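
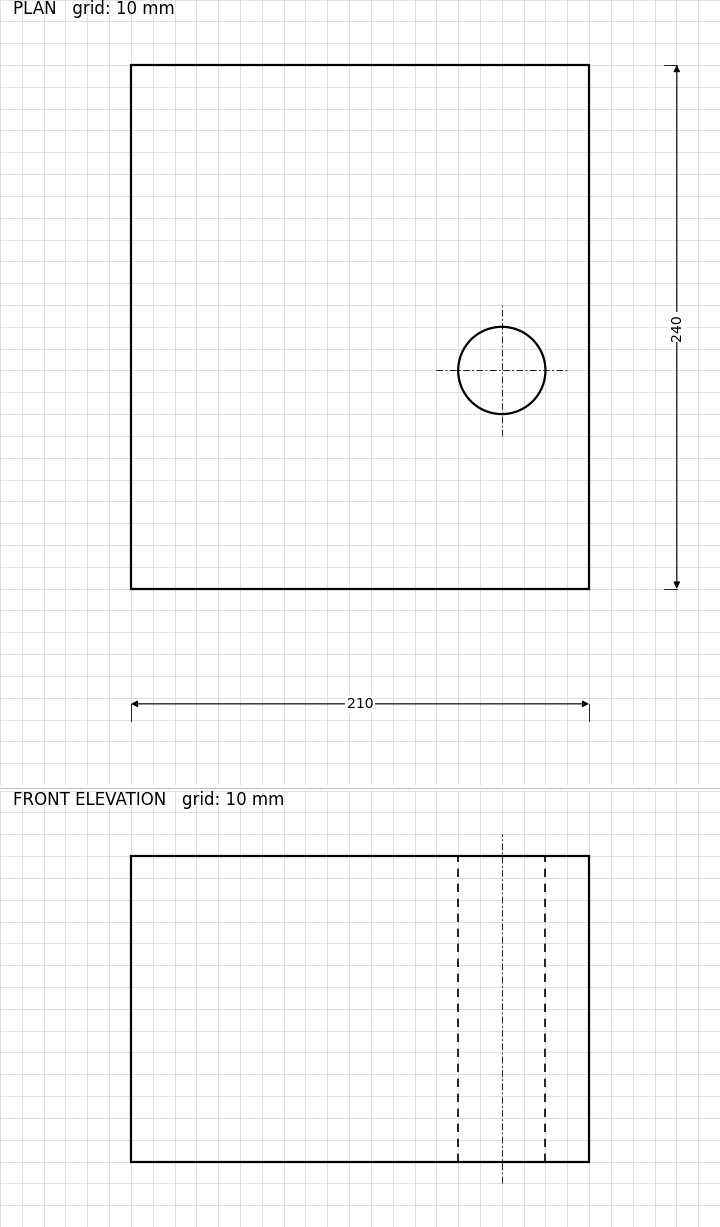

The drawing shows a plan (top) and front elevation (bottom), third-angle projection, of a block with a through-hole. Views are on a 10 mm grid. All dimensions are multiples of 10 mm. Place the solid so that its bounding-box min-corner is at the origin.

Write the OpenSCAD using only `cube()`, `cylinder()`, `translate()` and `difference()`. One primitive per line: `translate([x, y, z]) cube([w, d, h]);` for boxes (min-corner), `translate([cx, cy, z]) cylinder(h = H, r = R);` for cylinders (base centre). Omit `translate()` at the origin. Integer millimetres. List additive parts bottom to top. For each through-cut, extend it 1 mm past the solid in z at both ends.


difference() {
  cube([210, 240, 140]);
  translate([170, 100, -1]) cylinder(h = 142, r = 20);
}


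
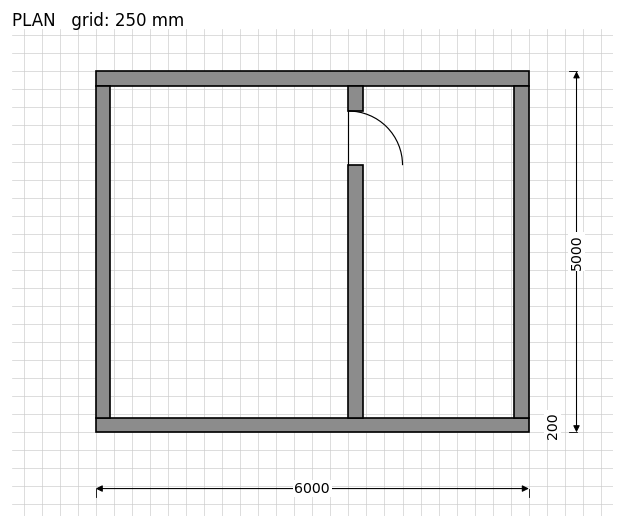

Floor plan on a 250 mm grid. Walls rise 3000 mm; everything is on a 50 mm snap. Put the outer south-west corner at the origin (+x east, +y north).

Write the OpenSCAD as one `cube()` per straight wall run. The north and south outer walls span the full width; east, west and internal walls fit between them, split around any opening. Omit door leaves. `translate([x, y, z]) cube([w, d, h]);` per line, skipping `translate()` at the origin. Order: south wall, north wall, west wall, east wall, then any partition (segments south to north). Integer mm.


cube([6000, 200, 3000]);
translate([0, 4800, 0]) cube([6000, 200, 3000]);
translate([0, 200, 0]) cube([200, 4600, 3000]);
translate([5800, 200, 0]) cube([200, 4600, 3000]);
translate([3500, 200, 0]) cube([200, 3500, 3000]);
translate([3500, 4450, 0]) cube([200, 350, 3000]);


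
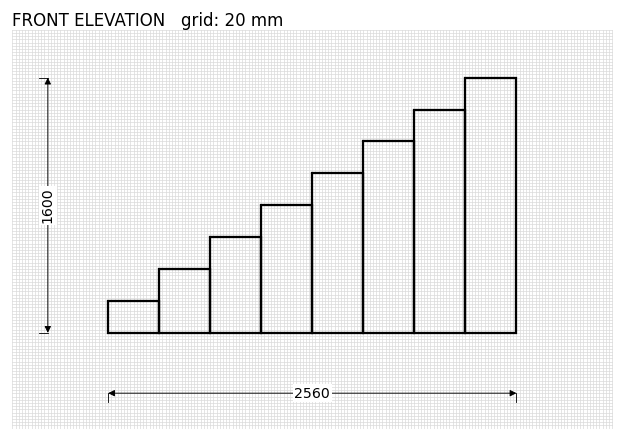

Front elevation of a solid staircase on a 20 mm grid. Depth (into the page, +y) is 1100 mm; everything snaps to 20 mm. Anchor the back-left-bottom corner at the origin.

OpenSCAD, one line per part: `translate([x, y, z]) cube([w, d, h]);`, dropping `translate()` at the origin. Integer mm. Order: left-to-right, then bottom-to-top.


cube([320, 1100, 200]);
translate([320, 0, 0]) cube([320, 1100, 400]);
translate([640, 0, 0]) cube([320, 1100, 600]);
translate([960, 0, 0]) cube([320, 1100, 800]);
translate([1280, 0, 0]) cube([320, 1100, 1000]);
translate([1600, 0, 0]) cube([320, 1100, 1200]);
translate([1920, 0, 0]) cube([320, 1100, 1400]);
translate([2240, 0, 0]) cube([320, 1100, 1600]);


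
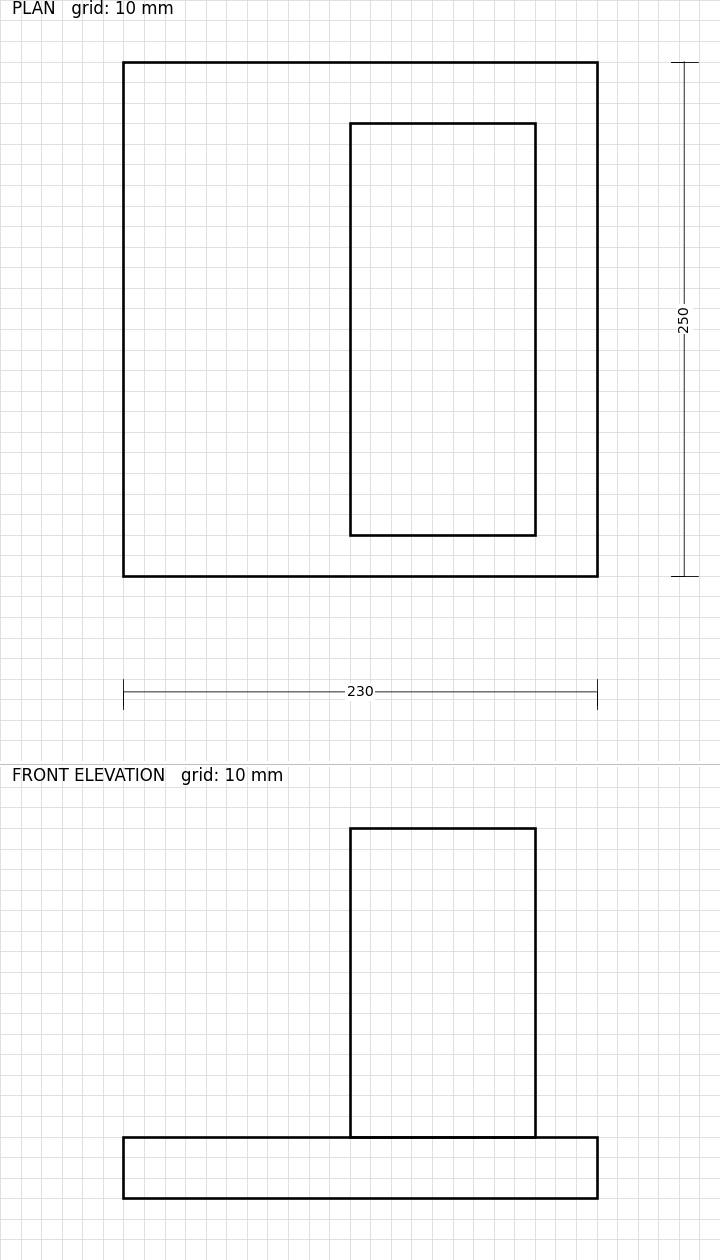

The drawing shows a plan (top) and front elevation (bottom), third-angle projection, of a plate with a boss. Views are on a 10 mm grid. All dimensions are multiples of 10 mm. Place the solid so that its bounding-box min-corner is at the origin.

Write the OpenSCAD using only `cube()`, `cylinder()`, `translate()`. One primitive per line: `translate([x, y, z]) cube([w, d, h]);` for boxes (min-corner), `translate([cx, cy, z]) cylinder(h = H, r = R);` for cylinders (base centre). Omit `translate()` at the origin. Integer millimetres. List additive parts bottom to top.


cube([230, 250, 30]);
translate([110, 20, 30]) cube([90, 200, 150]);


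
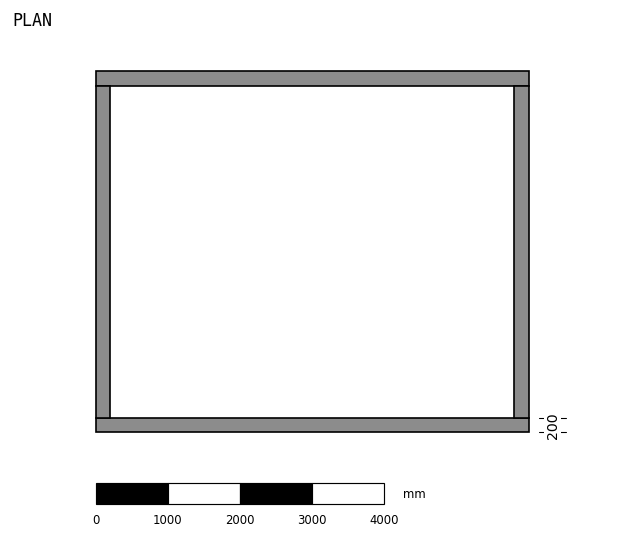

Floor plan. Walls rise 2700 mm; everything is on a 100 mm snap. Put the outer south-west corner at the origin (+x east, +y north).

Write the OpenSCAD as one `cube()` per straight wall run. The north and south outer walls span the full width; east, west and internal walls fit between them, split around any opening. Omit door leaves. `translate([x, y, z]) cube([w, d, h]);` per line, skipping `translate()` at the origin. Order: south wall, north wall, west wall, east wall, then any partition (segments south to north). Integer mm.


cube([6000, 200, 2700]);
translate([0, 4800, 0]) cube([6000, 200, 2700]);
translate([0, 200, 0]) cube([200, 4600, 2700]);
translate([5800, 200, 0]) cube([200, 4600, 2700]);


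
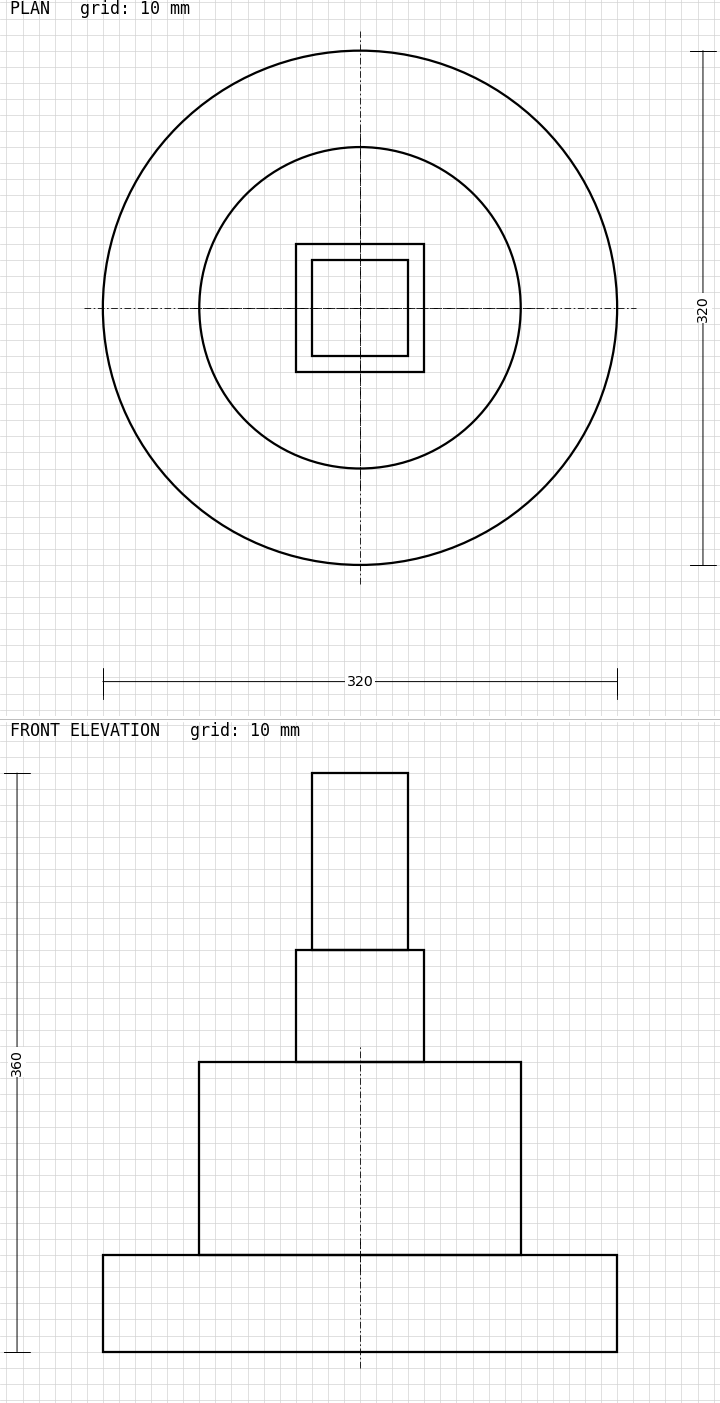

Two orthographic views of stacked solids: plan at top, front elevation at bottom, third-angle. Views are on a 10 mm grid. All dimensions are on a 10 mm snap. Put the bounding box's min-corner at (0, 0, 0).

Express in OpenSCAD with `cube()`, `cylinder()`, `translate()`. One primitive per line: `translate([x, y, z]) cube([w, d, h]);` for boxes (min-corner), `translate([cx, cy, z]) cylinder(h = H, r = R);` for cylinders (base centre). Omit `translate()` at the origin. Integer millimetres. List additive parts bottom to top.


translate([160, 160, 0]) cylinder(h = 60, r = 160);
translate([160, 160, 60]) cylinder(h = 120, r = 100);
translate([120, 120, 180]) cube([80, 80, 70]);
translate([130, 130, 250]) cube([60, 60, 110]);


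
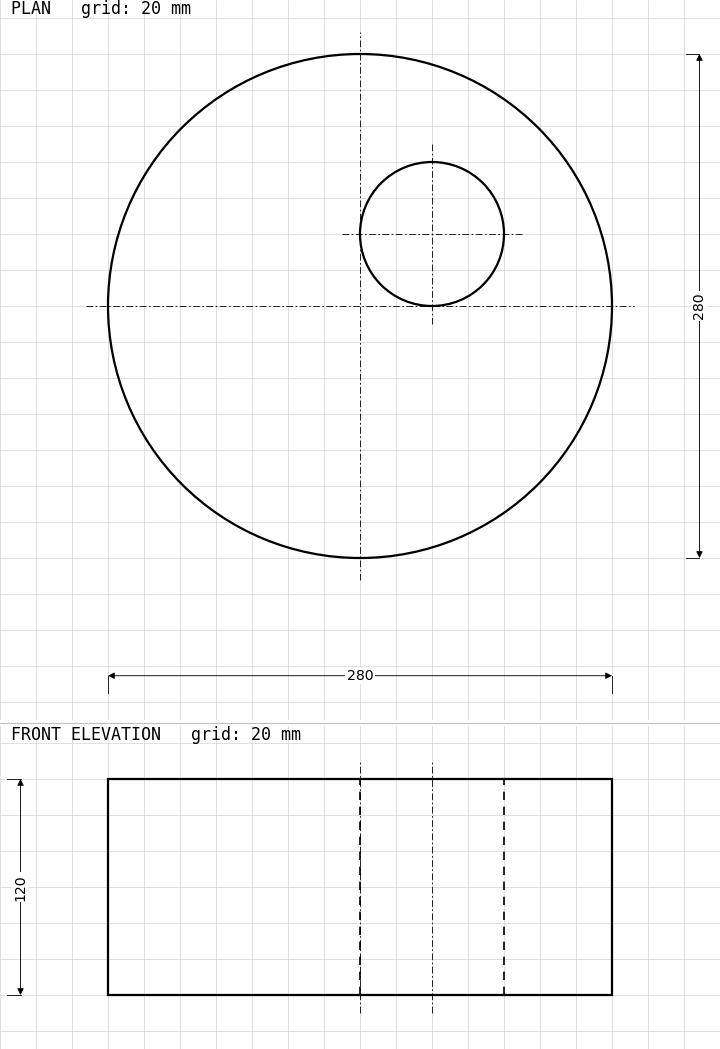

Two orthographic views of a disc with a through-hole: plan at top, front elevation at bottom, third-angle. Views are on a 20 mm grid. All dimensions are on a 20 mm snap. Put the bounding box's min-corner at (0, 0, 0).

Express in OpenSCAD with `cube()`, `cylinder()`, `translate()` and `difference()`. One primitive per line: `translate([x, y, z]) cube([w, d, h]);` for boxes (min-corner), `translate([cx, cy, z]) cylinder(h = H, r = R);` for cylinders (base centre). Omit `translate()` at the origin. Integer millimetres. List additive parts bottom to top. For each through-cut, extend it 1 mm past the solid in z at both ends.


difference() {
  translate([140, 140, 0]) cylinder(h = 120, r = 140);
  translate([180, 180, -1]) cylinder(h = 122, r = 40);
}


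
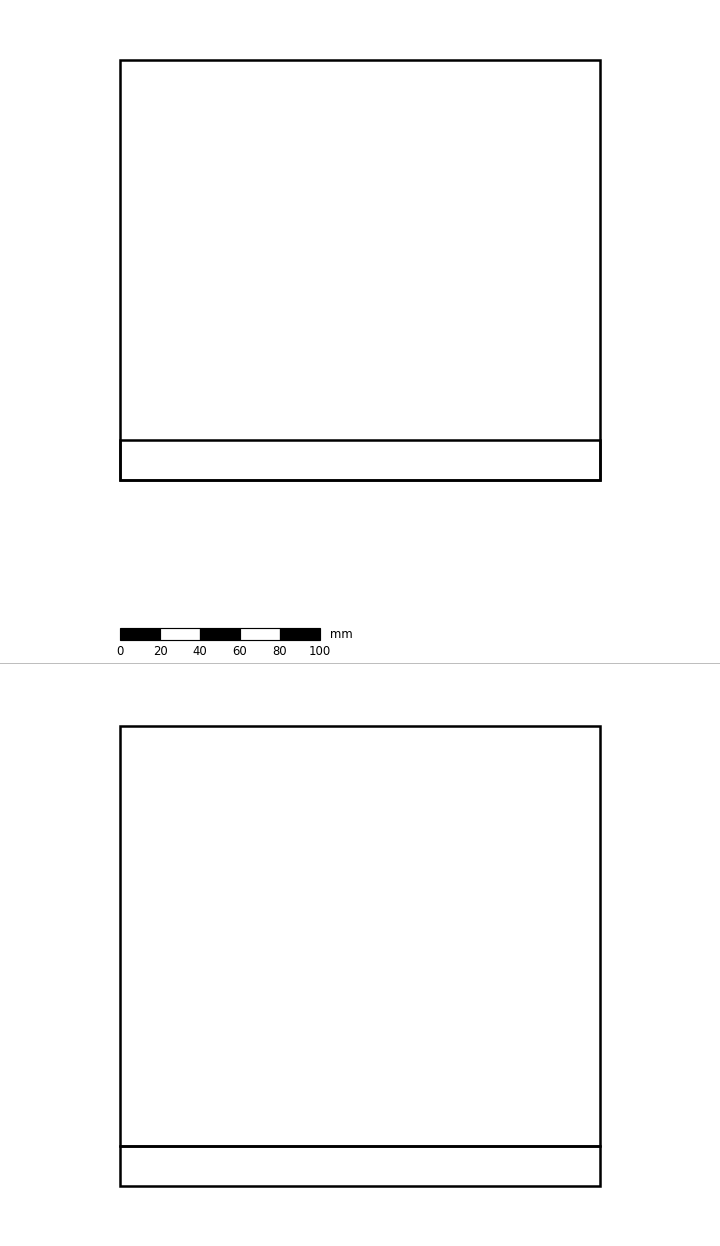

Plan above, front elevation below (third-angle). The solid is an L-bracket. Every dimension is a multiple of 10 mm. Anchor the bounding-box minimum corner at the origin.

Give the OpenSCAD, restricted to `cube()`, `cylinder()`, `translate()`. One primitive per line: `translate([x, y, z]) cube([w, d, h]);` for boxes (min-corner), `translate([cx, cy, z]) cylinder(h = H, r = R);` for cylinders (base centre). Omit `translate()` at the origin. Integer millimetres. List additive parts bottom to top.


cube([240, 210, 20]);
translate([0, 0, 20]) cube([240, 20, 210]);


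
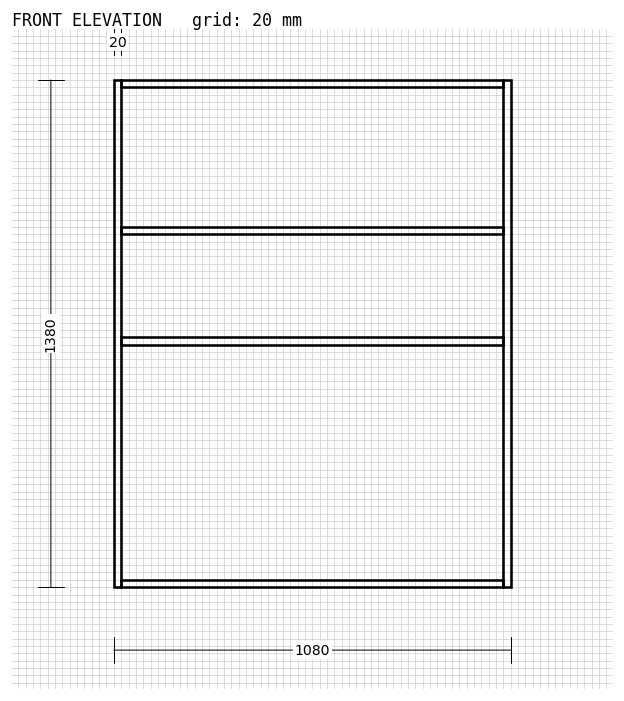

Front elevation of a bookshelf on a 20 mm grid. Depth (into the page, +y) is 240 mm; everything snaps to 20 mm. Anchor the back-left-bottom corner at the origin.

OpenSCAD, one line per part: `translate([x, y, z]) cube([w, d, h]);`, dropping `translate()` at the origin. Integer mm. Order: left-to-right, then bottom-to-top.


cube([20, 240, 1380]);
translate([20, 0, 0]) cube([1040, 240, 20]);
translate([20, 0, 660]) cube([1040, 240, 20]);
translate([20, 0, 960]) cube([1040, 240, 20]);
translate([20, 0, 1360]) cube([1040, 240, 20]);
translate([1060, 0, 0]) cube([20, 240, 1380]);


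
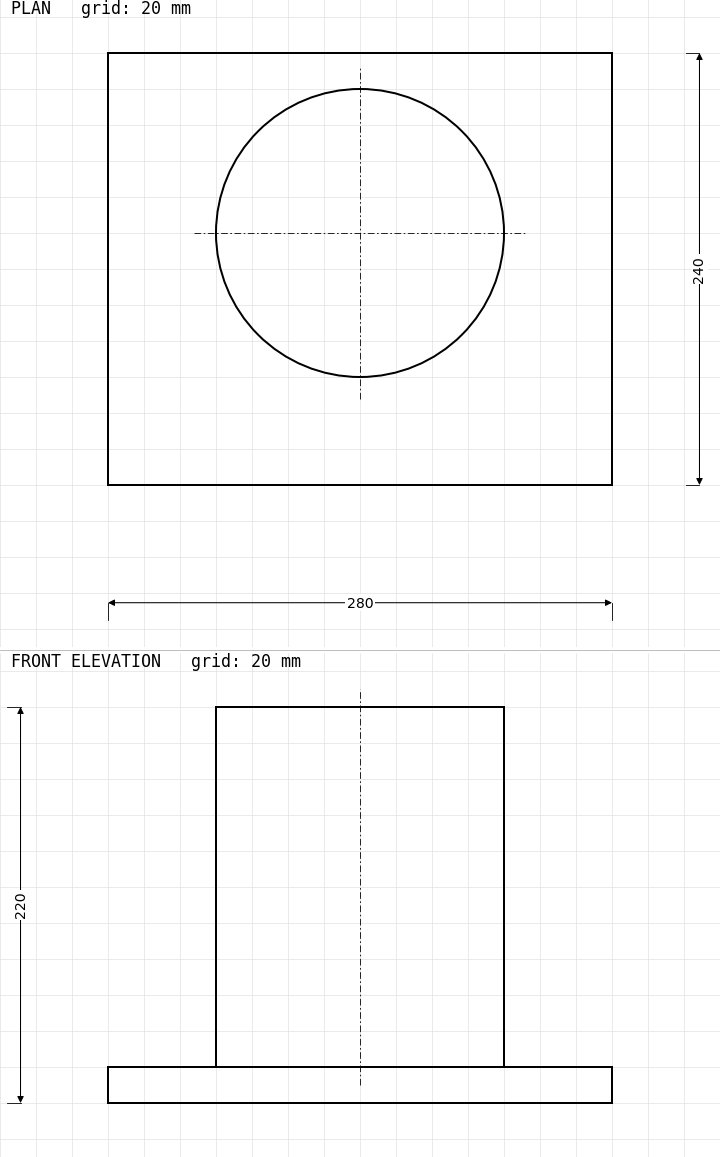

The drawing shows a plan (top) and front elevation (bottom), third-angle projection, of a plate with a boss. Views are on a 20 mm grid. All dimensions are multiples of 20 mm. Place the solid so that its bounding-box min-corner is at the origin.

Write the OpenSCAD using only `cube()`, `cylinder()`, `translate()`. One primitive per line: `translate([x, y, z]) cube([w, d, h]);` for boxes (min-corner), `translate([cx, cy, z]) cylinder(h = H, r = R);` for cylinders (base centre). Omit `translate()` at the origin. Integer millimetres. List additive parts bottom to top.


cube([280, 240, 20]);
translate([140, 140, 20]) cylinder(h = 200, r = 80);


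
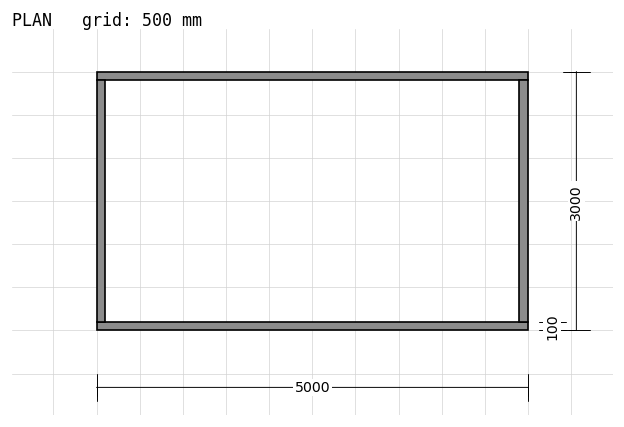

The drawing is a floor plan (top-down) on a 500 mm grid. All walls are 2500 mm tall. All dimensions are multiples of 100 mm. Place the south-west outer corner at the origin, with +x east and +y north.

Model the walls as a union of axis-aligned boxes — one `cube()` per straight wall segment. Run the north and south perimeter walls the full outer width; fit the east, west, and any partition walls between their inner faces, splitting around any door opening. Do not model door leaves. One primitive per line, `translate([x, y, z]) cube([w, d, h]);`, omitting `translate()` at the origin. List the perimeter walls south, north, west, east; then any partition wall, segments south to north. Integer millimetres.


cube([5000, 100, 2500]);
translate([0, 2900, 0]) cube([5000, 100, 2500]);
translate([0, 100, 0]) cube([100, 2800, 2500]);
translate([4900, 100, 0]) cube([100, 2800, 2500]);


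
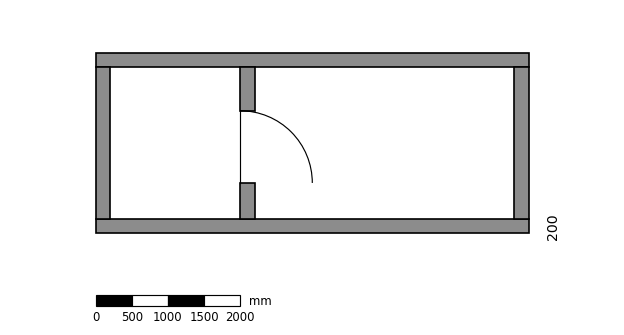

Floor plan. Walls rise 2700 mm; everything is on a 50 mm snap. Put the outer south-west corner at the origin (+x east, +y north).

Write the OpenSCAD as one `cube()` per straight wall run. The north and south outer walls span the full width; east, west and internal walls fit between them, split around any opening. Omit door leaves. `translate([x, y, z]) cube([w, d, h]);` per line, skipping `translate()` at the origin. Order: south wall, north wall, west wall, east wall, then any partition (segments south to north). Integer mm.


cube([6000, 200, 2700]);
translate([0, 2300, 0]) cube([6000, 200, 2700]);
translate([0, 200, 0]) cube([200, 2100, 2700]);
translate([5800, 200, 0]) cube([200, 2100, 2700]);
translate([2000, 200, 0]) cube([200, 500, 2700]);
translate([2000, 1700, 0]) cube([200, 600, 2700]);


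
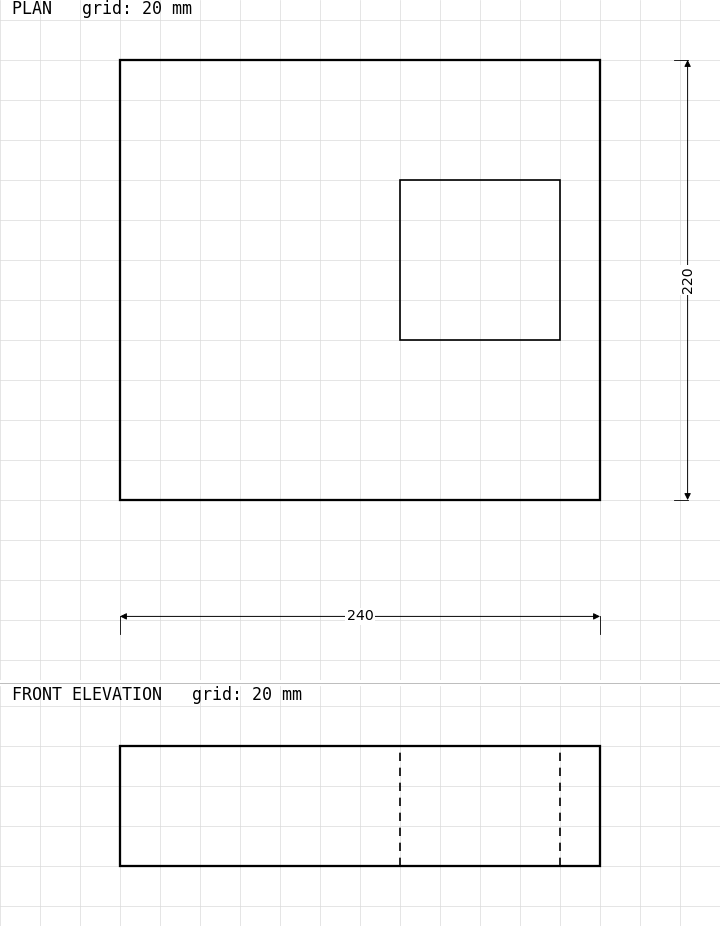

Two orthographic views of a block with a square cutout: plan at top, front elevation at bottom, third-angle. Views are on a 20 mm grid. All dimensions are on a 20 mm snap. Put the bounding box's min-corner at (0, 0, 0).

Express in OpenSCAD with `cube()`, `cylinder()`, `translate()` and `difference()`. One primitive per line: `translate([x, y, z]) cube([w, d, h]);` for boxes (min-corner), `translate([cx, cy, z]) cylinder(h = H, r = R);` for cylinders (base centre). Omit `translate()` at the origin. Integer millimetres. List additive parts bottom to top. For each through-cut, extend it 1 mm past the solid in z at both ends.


difference() {
  cube([240, 220, 60]);
  translate([140, 80, -1]) cube([80, 80, 62]);
}


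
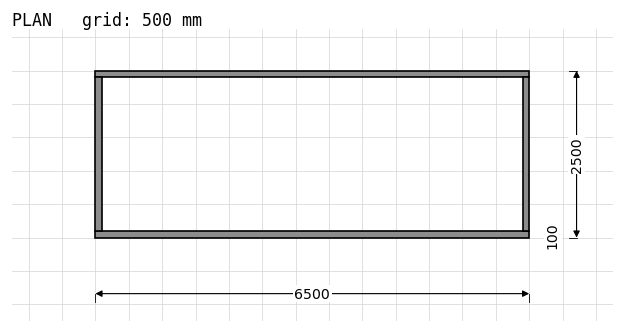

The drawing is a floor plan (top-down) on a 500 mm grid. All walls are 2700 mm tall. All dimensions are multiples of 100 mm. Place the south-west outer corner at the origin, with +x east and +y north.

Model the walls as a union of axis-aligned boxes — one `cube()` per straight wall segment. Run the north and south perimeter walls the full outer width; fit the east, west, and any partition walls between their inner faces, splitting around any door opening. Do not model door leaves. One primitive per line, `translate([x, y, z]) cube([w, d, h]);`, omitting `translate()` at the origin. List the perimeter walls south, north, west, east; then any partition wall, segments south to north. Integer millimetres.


cube([6500, 100, 2700]);
translate([0, 2400, 0]) cube([6500, 100, 2700]);
translate([0, 100, 0]) cube([100, 2300, 2700]);
translate([6400, 100, 0]) cube([100, 2300, 2700]);


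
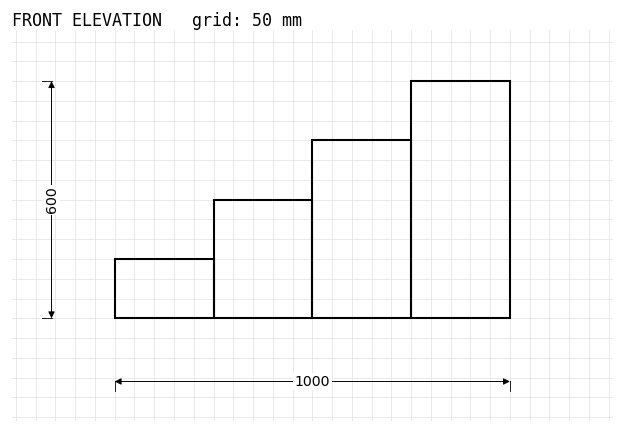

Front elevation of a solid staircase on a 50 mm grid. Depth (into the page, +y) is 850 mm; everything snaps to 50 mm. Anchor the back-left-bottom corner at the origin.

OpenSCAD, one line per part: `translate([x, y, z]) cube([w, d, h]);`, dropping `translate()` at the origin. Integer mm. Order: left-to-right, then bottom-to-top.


cube([250, 850, 150]);
translate([250, 0, 0]) cube([250, 850, 300]);
translate([500, 0, 0]) cube([250, 850, 450]);
translate([750, 0, 0]) cube([250, 850, 600]);


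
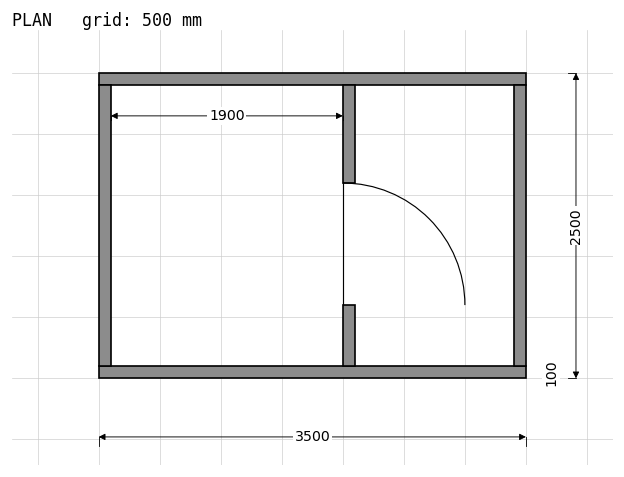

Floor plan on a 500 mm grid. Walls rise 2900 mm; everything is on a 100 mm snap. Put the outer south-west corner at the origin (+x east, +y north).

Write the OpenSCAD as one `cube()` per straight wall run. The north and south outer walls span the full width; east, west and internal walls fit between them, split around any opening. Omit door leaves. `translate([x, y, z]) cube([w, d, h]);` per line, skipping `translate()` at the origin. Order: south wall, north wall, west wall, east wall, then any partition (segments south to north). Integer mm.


cube([3500, 100, 2900]);
translate([0, 2400, 0]) cube([3500, 100, 2900]);
translate([0, 100, 0]) cube([100, 2300, 2900]);
translate([3400, 100, 0]) cube([100, 2300, 2900]);
translate([2000, 100, 0]) cube([100, 500, 2900]);
translate([2000, 1600, 0]) cube([100, 800, 2900]);


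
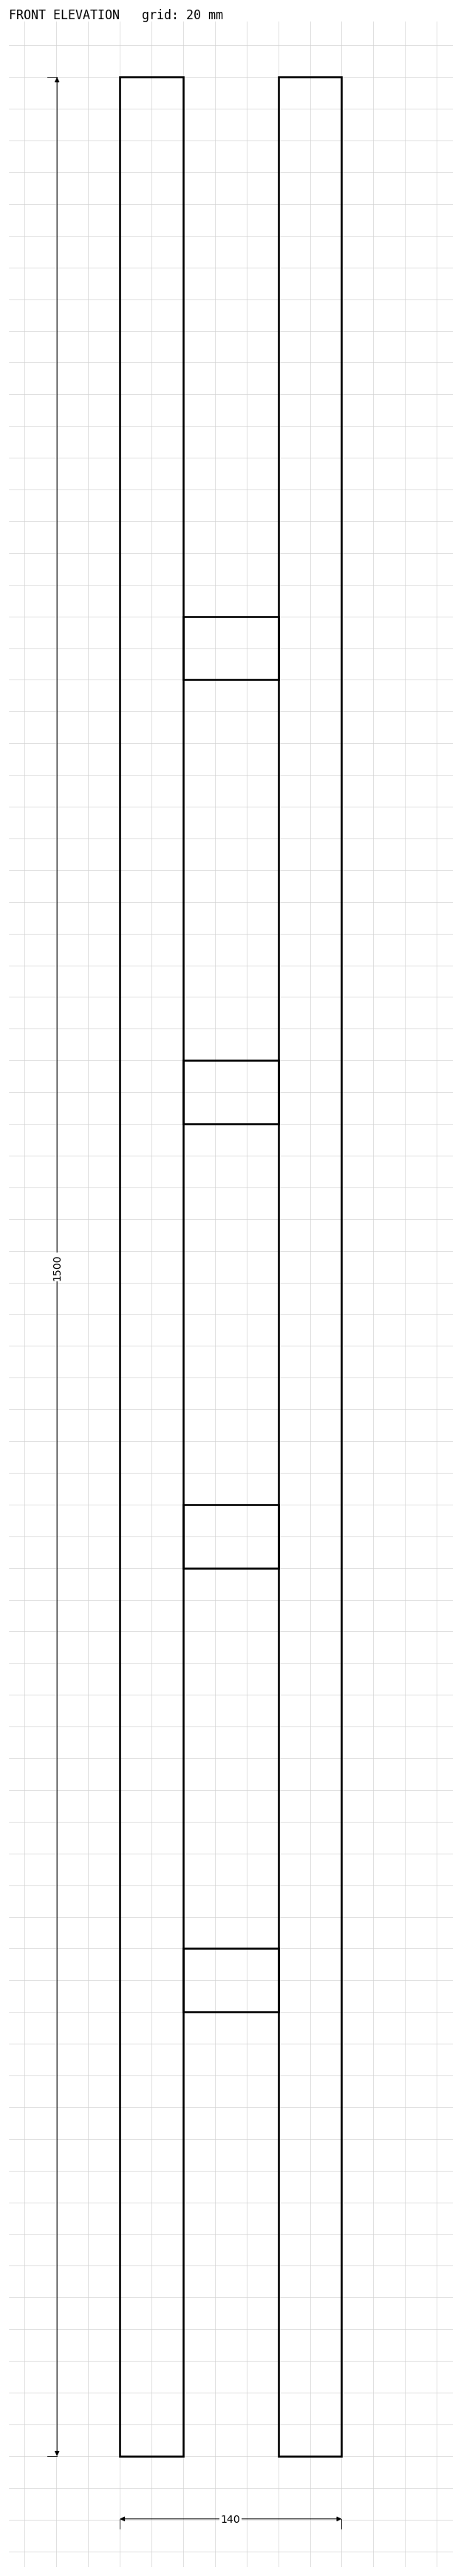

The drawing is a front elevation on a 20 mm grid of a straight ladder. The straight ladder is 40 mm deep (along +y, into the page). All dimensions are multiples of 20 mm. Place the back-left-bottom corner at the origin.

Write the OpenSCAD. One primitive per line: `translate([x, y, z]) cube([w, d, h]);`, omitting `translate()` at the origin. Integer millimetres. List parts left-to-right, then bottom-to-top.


cube([40, 40, 1500]);
translate([40, 0, 280]) cube([60, 40, 40]);
translate([40, 0, 560]) cube([60, 40, 40]);
translate([40, 0, 840]) cube([60, 40, 40]);
translate([40, 0, 1120]) cube([60, 40, 40]);
translate([100, 0, 0]) cube([40, 40, 1500]);


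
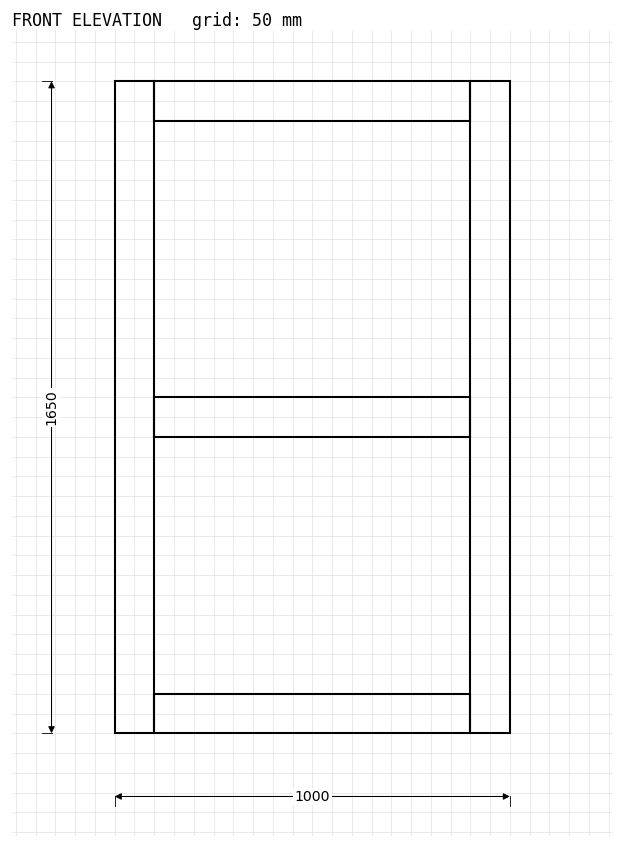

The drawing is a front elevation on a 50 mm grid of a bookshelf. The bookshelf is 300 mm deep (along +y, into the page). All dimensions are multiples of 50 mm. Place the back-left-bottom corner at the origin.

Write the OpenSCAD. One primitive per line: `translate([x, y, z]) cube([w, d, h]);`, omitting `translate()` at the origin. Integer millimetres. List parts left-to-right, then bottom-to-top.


cube([100, 300, 1650]);
translate([100, 0, 0]) cube([800, 300, 100]);
translate([100, 0, 750]) cube([800, 300, 100]);
translate([100, 0, 1550]) cube([800, 300, 100]);
translate([900, 0, 0]) cube([100, 300, 1650]);


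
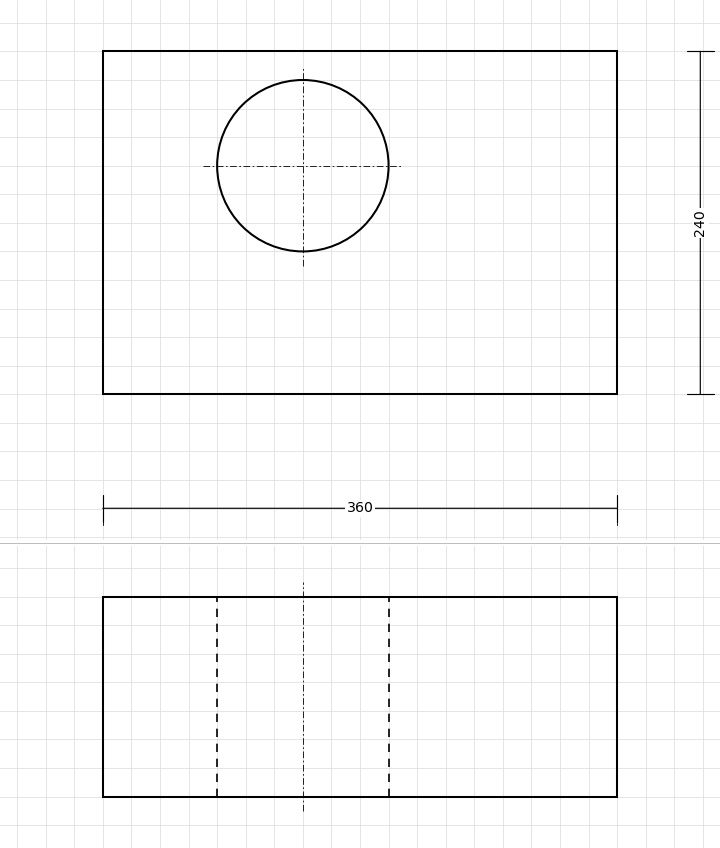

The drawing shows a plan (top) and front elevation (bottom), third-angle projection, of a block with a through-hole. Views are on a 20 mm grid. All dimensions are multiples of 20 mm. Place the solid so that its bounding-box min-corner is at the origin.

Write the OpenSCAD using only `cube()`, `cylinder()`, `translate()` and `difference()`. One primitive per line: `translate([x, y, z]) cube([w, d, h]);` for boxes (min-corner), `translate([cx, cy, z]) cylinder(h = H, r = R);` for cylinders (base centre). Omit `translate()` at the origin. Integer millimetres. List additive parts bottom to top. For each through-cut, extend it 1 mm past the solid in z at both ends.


difference() {
  cube([360, 240, 140]);
  translate([140, 160, -1]) cylinder(h = 142, r = 60);
}


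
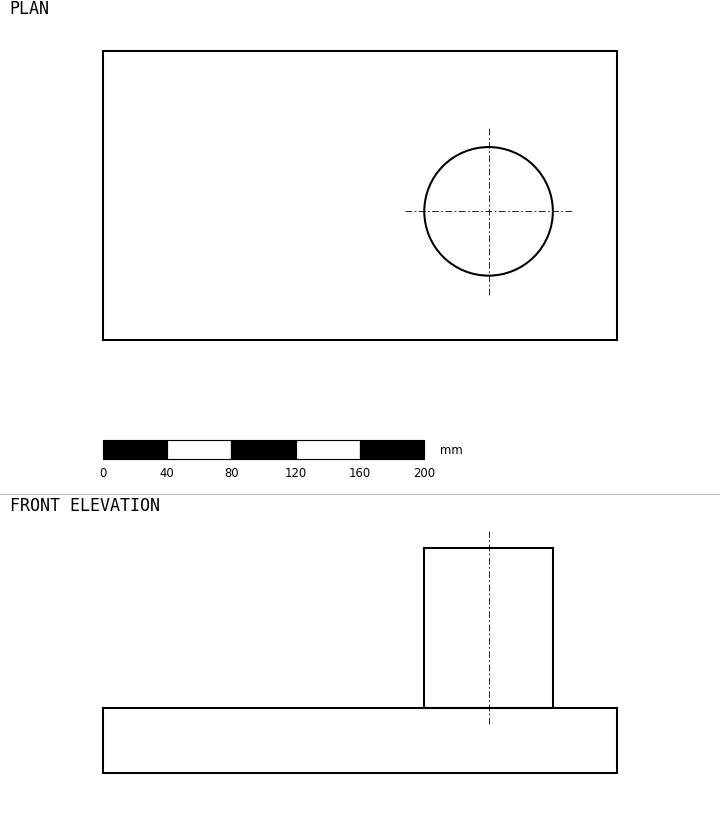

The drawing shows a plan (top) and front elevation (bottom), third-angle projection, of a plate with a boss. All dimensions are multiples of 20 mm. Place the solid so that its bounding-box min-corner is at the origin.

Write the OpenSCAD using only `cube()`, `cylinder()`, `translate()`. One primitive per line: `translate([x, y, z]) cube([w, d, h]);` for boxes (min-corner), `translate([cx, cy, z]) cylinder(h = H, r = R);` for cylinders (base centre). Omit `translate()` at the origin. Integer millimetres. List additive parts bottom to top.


cube([320, 180, 40]);
translate([240, 80, 40]) cylinder(h = 100, r = 40);


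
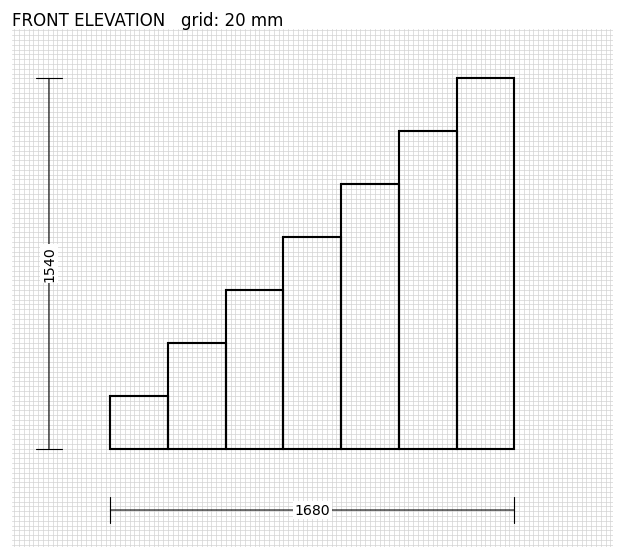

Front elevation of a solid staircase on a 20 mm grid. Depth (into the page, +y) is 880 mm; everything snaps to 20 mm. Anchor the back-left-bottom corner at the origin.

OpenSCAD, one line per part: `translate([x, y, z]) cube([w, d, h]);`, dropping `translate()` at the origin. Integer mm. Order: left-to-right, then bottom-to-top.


cube([240, 880, 220]);
translate([240, 0, 0]) cube([240, 880, 440]);
translate([480, 0, 0]) cube([240, 880, 660]);
translate([720, 0, 0]) cube([240, 880, 880]);
translate([960, 0, 0]) cube([240, 880, 1100]);
translate([1200, 0, 0]) cube([240, 880, 1320]);
translate([1440, 0, 0]) cube([240, 880, 1540]);


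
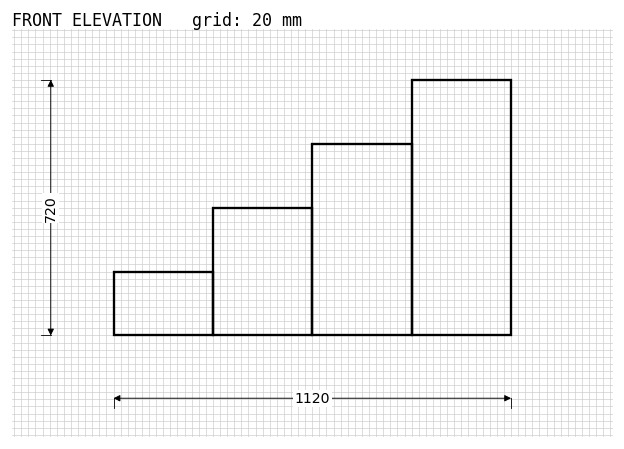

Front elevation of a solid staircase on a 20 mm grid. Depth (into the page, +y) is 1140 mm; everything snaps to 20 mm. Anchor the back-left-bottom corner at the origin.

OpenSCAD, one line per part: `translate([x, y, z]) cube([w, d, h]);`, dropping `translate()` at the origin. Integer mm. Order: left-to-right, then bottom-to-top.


cube([280, 1140, 180]);
translate([280, 0, 0]) cube([280, 1140, 360]);
translate([560, 0, 0]) cube([280, 1140, 540]);
translate([840, 0, 0]) cube([280, 1140, 720]);


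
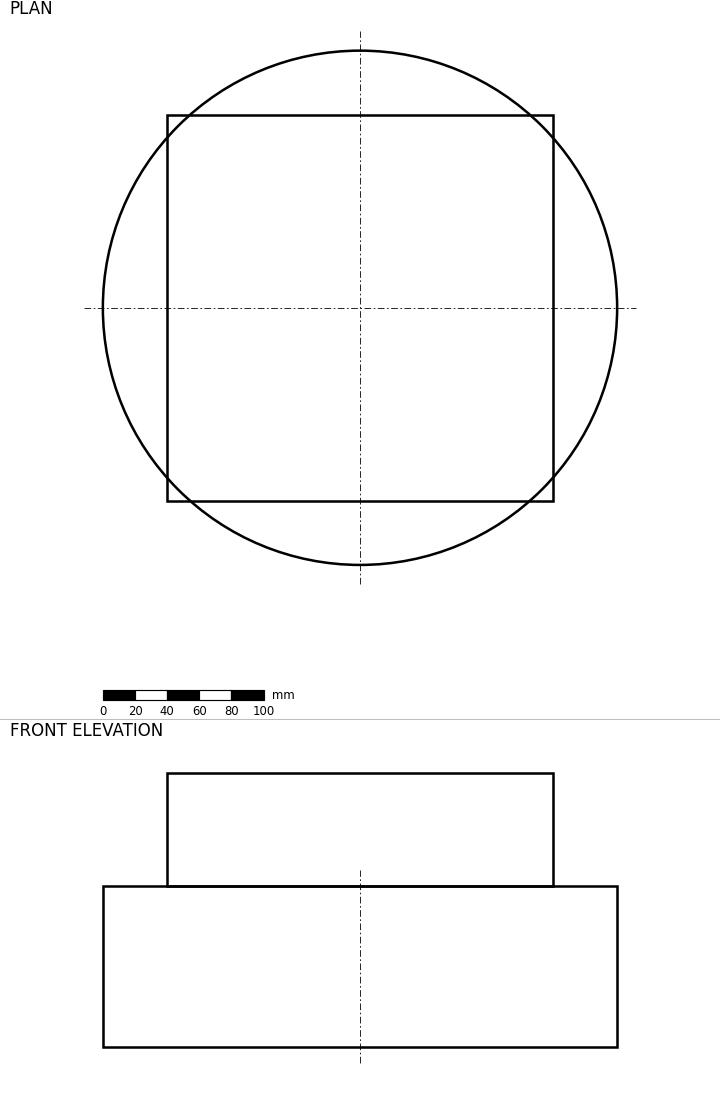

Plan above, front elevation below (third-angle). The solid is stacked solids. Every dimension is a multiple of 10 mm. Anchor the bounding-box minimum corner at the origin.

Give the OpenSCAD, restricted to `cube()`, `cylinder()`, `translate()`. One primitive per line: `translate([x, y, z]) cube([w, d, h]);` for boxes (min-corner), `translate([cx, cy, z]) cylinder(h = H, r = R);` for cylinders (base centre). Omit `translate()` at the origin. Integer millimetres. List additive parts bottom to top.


translate([160, 160, 0]) cylinder(h = 100, r = 160);
translate([40, 40, 100]) cube([240, 240, 70]);


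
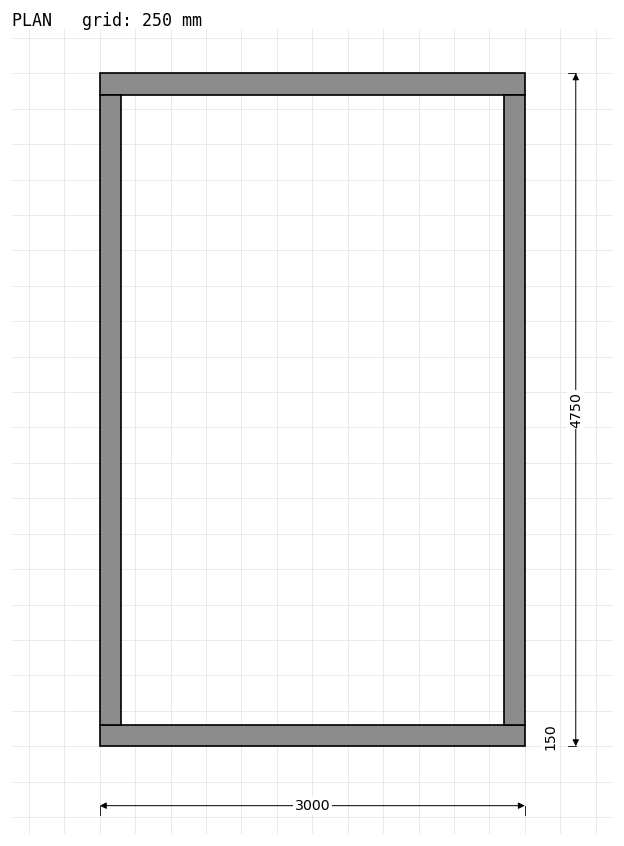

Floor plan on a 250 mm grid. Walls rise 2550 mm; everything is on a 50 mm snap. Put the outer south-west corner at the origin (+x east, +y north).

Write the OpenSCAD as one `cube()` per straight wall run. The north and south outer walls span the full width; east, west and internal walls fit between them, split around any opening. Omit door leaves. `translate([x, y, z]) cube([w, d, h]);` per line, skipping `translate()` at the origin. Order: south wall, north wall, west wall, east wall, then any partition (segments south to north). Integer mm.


cube([3000, 150, 2550]);
translate([0, 4600, 0]) cube([3000, 150, 2550]);
translate([0, 150, 0]) cube([150, 4450, 2550]);
translate([2850, 150, 0]) cube([150, 4450, 2550]);


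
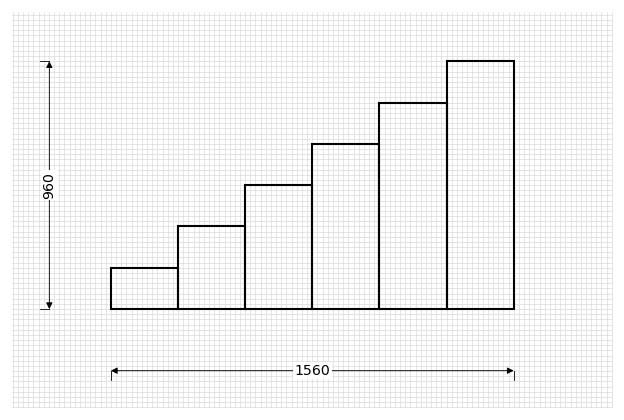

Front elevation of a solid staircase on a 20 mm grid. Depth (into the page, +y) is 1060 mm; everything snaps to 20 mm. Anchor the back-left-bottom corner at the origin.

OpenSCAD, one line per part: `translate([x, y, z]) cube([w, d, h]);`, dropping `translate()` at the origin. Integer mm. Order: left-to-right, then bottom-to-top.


cube([260, 1060, 160]);
translate([260, 0, 0]) cube([260, 1060, 320]);
translate([520, 0, 0]) cube([260, 1060, 480]);
translate([780, 0, 0]) cube([260, 1060, 640]);
translate([1040, 0, 0]) cube([260, 1060, 800]);
translate([1300, 0, 0]) cube([260, 1060, 960]);


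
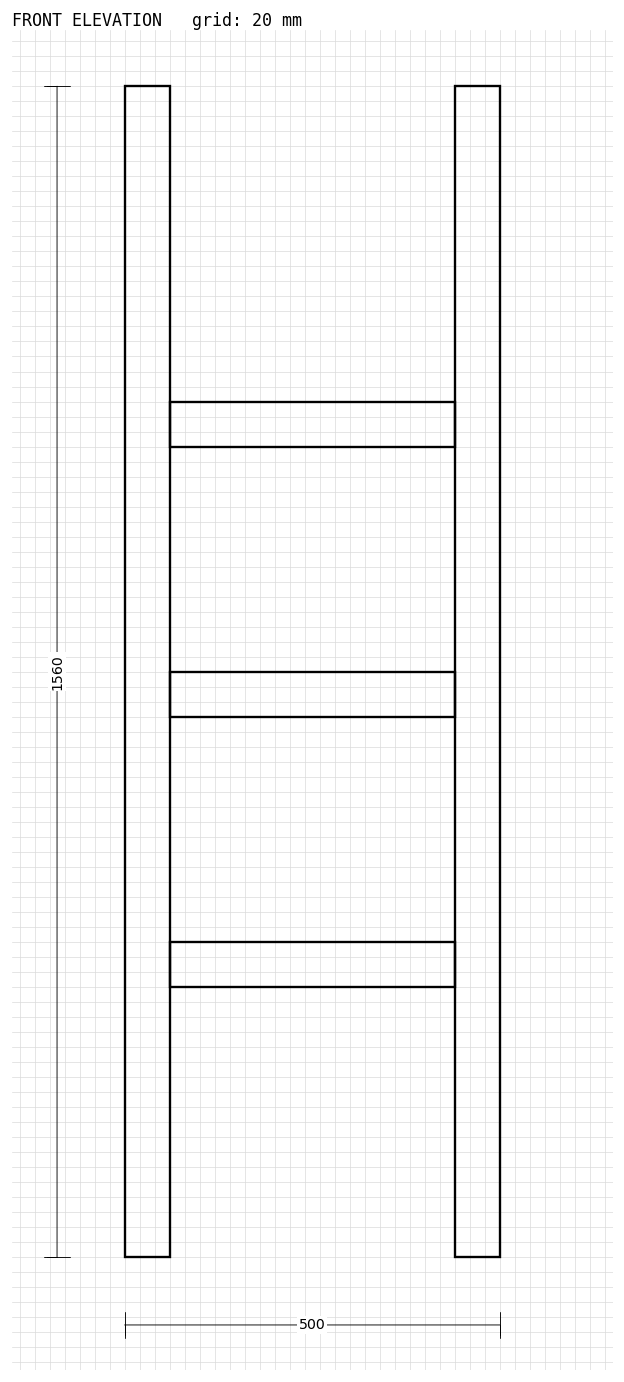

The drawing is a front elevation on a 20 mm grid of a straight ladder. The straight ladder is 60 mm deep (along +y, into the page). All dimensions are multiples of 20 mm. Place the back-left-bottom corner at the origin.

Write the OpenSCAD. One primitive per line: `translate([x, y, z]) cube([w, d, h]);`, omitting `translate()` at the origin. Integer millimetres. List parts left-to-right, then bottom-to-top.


cube([60, 60, 1560]);
translate([60, 0, 360]) cube([380, 60, 60]);
translate([60, 0, 720]) cube([380, 60, 60]);
translate([60, 0, 1080]) cube([380, 60, 60]);
translate([440, 0, 0]) cube([60, 60, 1560]);


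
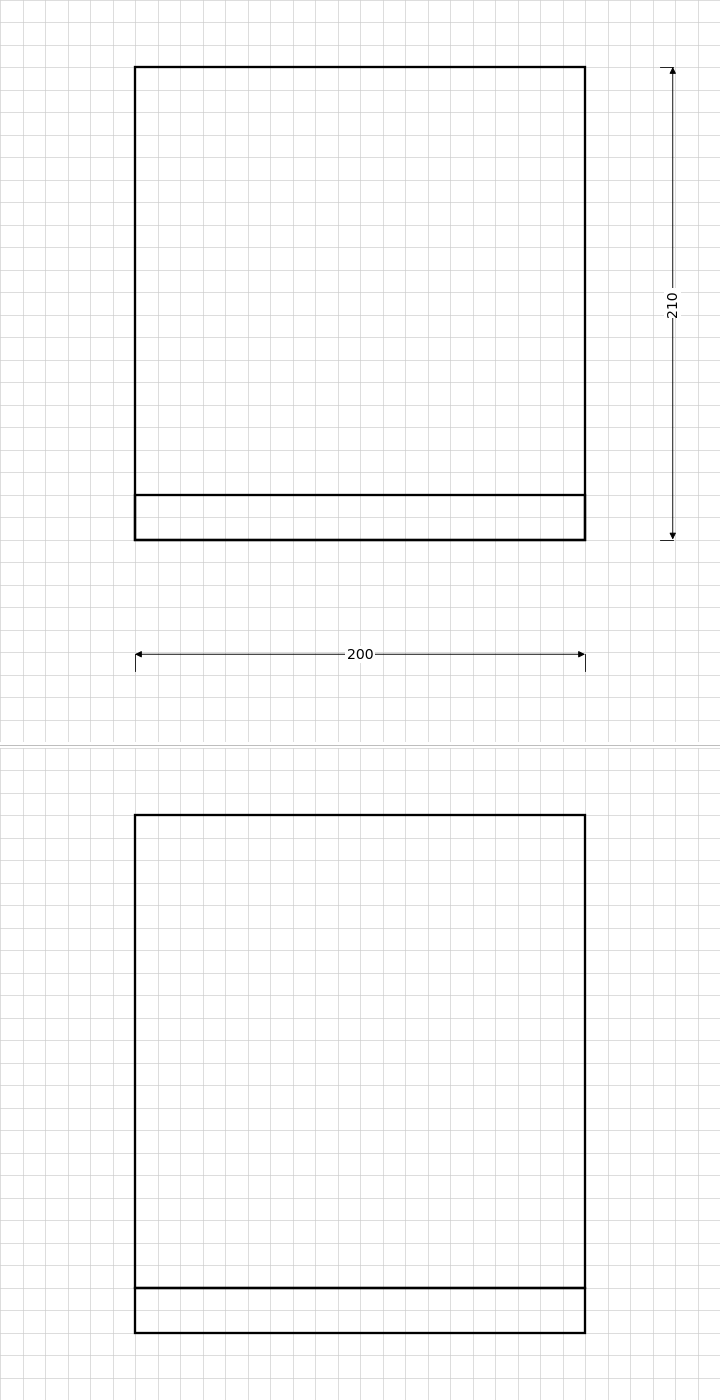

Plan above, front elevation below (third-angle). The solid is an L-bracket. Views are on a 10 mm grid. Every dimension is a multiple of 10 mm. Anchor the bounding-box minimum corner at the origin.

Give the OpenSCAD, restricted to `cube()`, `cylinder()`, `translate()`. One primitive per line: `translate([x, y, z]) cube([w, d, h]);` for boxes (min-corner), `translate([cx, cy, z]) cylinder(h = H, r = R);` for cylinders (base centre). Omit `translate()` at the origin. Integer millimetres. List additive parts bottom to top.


cube([200, 210, 20]);
translate([0, 0, 20]) cube([200, 20, 210]);


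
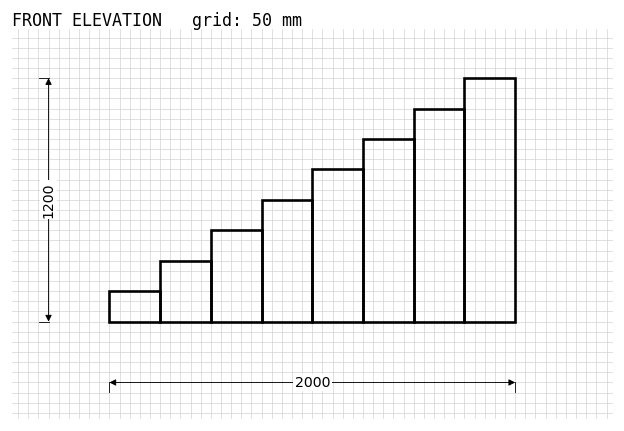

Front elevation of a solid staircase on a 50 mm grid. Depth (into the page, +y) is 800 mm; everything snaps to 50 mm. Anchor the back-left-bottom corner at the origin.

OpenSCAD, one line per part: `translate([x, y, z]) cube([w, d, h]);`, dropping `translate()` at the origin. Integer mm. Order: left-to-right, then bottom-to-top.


cube([250, 800, 150]);
translate([250, 0, 0]) cube([250, 800, 300]);
translate([500, 0, 0]) cube([250, 800, 450]);
translate([750, 0, 0]) cube([250, 800, 600]);
translate([1000, 0, 0]) cube([250, 800, 750]);
translate([1250, 0, 0]) cube([250, 800, 900]);
translate([1500, 0, 0]) cube([250, 800, 1050]);
translate([1750, 0, 0]) cube([250, 800, 1200]);


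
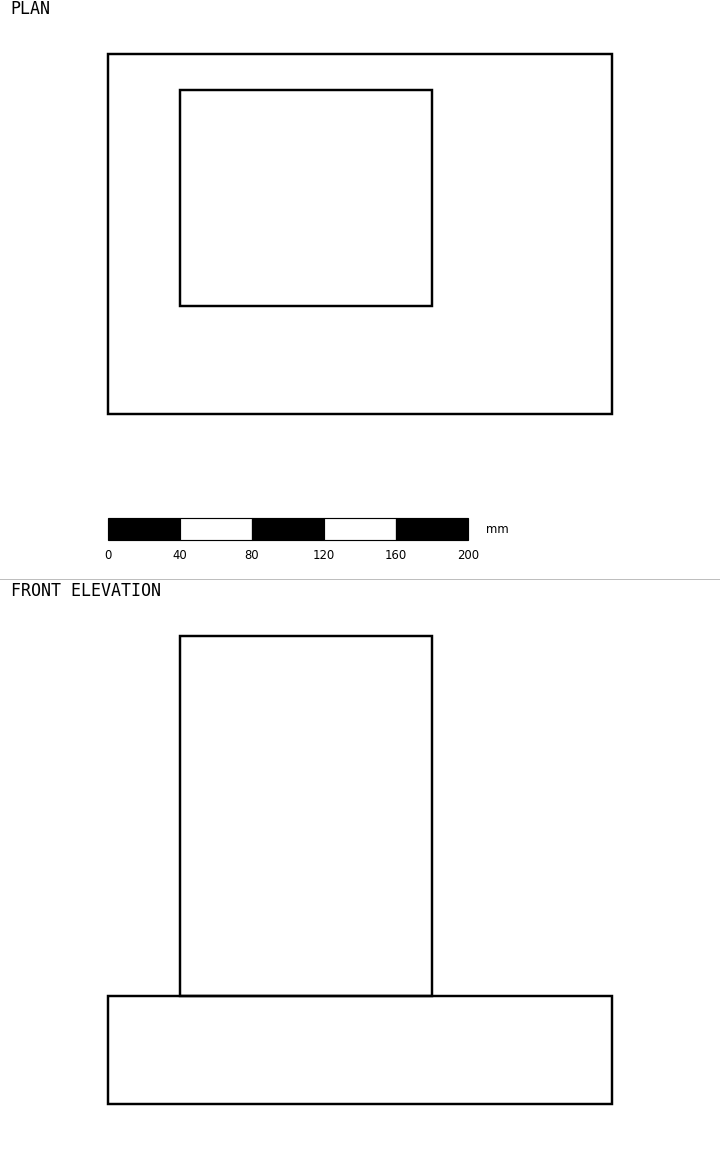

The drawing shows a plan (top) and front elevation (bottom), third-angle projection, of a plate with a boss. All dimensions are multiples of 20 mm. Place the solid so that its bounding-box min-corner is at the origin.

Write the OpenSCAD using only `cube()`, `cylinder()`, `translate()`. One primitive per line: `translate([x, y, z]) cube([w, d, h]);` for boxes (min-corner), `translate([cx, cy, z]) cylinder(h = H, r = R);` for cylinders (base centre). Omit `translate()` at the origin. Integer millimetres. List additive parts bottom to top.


cube([280, 200, 60]);
translate([40, 60, 60]) cube([140, 120, 200]);


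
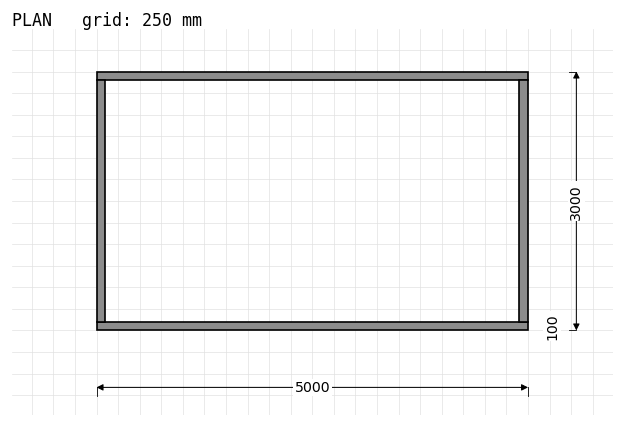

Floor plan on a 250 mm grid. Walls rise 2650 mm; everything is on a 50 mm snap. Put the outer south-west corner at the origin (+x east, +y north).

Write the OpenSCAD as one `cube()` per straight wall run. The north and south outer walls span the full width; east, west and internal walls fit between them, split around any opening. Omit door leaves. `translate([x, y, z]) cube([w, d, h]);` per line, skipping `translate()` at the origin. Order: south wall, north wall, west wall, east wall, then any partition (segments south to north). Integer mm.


cube([5000, 100, 2650]);
translate([0, 2900, 0]) cube([5000, 100, 2650]);
translate([0, 100, 0]) cube([100, 2800, 2650]);
translate([4900, 100, 0]) cube([100, 2800, 2650]);


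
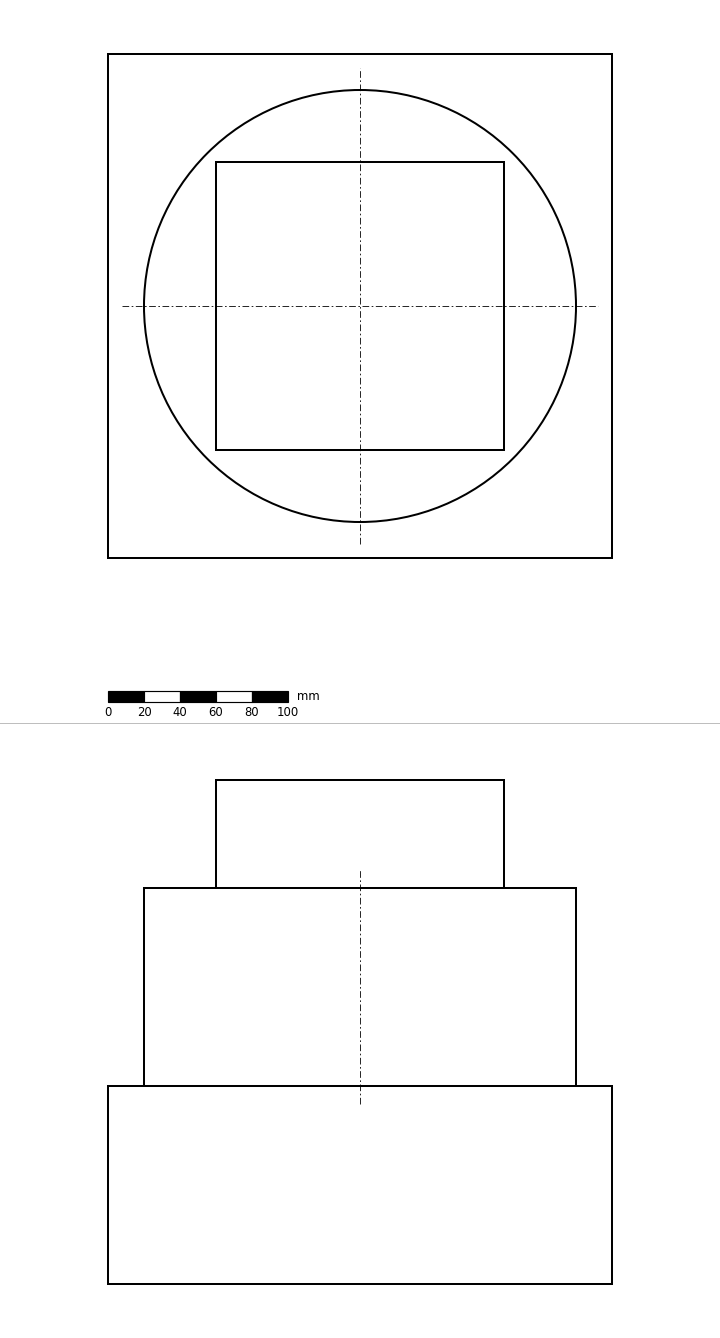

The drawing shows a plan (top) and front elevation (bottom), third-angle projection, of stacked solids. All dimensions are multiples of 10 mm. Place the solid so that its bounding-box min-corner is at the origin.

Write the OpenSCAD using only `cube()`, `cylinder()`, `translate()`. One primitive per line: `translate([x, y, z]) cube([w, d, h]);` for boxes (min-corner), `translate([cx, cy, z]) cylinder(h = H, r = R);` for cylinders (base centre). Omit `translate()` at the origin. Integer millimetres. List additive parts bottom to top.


cube([280, 280, 110]);
translate([140, 140, 110]) cylinder(h = 110, r = 120);
translate([60, 60, 220]) cube([160, 160, 60]);


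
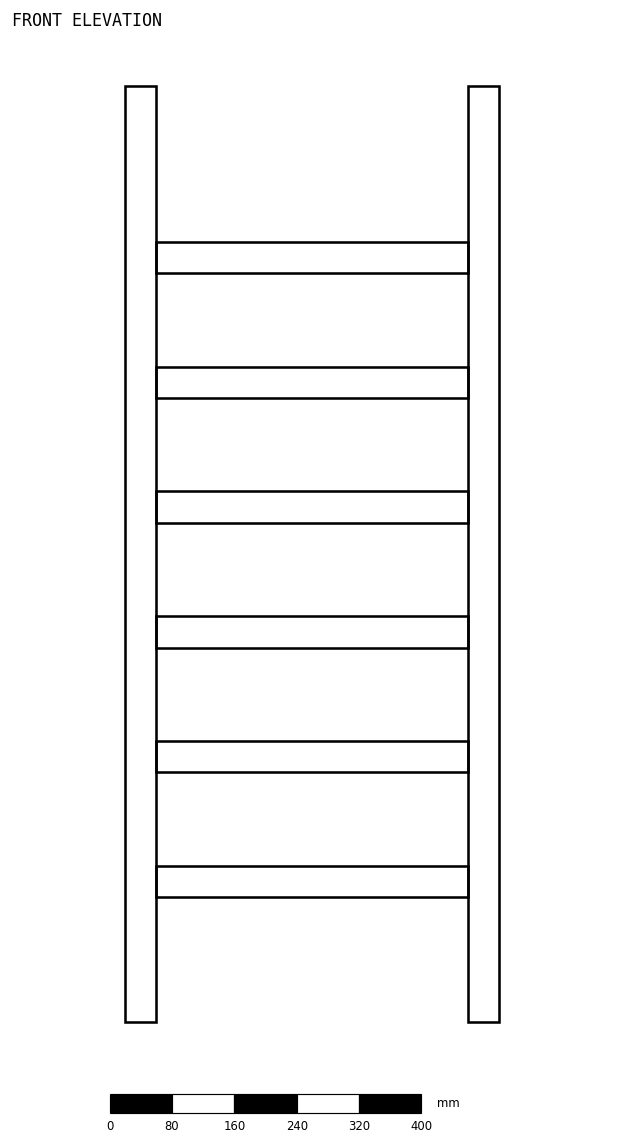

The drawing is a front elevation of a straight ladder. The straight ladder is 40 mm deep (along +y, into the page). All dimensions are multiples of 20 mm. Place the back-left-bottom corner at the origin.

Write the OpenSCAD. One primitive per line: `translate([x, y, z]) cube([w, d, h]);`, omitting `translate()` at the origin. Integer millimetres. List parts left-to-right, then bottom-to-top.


cube([40, 40, 1200]);
translate([40, 0, 160]) cube([400, 40, 40]);
translate([40, 0, 320]) cube([400, 40, 40]);
translate([40, 0, 480]) cube([400, 40, 40]);
translate([40, 0, 640]) cube([400, 40, 40]);
translate([40, 0, 800]) cube([400, 40, 40]);
translate([40, 0, 960]) cube([400, 40, 40]);
translate([440, 0, 0]) cube([40, 40, 1200]);


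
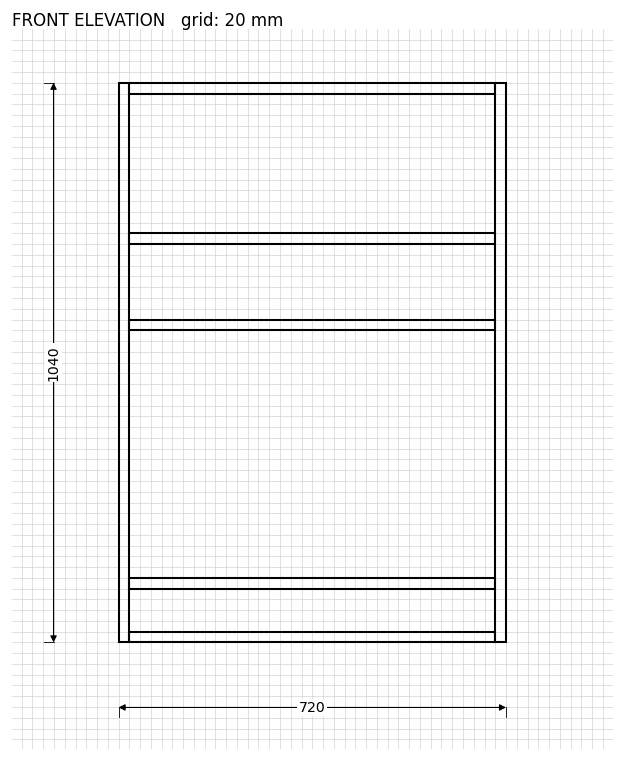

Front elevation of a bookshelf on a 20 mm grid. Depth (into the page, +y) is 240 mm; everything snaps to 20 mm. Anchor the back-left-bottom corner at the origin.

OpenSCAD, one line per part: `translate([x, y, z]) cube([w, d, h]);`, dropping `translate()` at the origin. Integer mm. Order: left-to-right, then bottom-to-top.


cube([20, 240, 1040]);
translate([20, 0, 0]) cube([680, 240, 20]);
translate([20, 0, 100]) cube([680, 240, 20]);
translate([20, 0, 580]) cube([680, 240, 20]);
translate([20, 0, 740]) cube([680, 240, 20]);
translate([20, 0, 1020]) cube([680, 240, 20]);
translate([700, 0, 0]) cube([20, 240, 1040]);


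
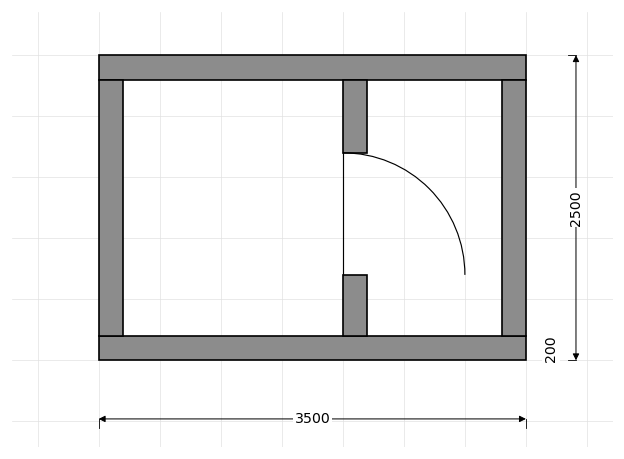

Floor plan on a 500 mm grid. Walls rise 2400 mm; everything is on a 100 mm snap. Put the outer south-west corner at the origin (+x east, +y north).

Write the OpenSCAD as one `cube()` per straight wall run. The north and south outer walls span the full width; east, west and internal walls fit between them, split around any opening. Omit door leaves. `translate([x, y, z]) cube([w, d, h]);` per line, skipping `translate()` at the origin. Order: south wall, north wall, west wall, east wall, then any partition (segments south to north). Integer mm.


cube([3500, 200, 2400]);
translate([0, 2300, 0]) cube([3500, 200, 2400]);
translate([0, 200, 0]) cube([200, 2100, 2400]);
translate([3300, 200, 0]) cube([200, 2100, 2400]);
translate([2000, 200, 0]) cube([200, 500, 2400]);
translate([2000, 1700, 0]) cube([200, 600, 2400]);


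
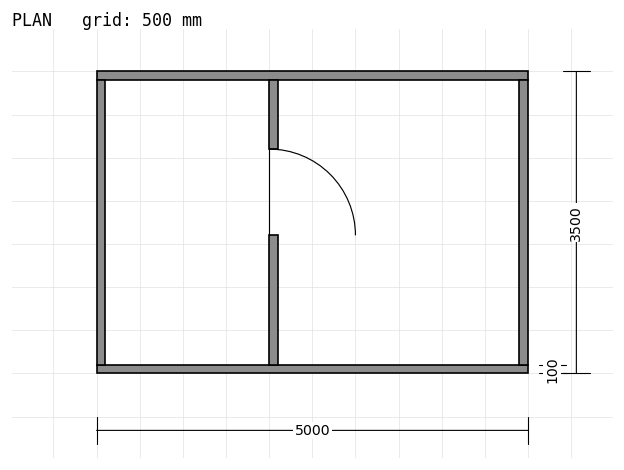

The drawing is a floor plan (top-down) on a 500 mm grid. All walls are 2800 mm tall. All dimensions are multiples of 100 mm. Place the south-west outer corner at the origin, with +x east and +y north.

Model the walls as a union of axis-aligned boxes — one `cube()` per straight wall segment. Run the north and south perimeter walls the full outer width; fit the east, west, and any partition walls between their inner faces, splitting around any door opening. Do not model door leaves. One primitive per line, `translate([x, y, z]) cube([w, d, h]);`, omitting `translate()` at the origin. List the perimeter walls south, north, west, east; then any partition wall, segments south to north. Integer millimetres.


cube([5000, 100, 2800]);
translate([0, 3400, 0]) cube([5000, 100, 2800]);
translate([0, 100, 0]) cube([100, 3300, 2800]);
translate([4900, 100, 0]) cube([100, 3300, 2800]);
translate([2000, 100, 0]) cube([100, 1500, 2800]);
translate([2000, 2600, 0]) cube([100, 800, 2800]);


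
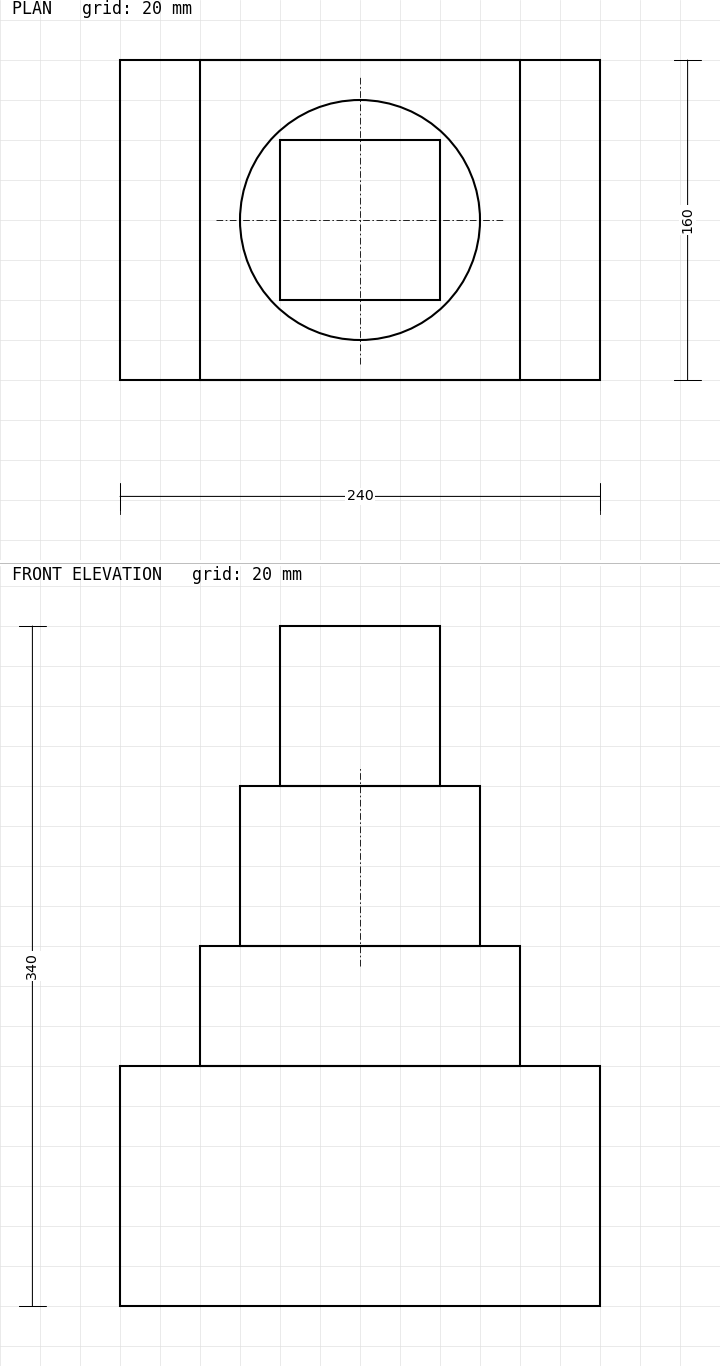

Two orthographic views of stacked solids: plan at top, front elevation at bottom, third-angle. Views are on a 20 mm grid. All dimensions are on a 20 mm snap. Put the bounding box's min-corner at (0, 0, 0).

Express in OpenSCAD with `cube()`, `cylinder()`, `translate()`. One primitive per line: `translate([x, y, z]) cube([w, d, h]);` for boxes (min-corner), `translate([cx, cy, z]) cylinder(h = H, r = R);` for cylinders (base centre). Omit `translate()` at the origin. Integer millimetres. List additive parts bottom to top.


cube([240, 160, 120]);
translate([40, 0, 120]) cube([160, 160, 60]);
translate([120, 80, 180]) cylinder(h = 80, r = 60);
translate([80, 40, 260]) cube([80, 80, 80]);


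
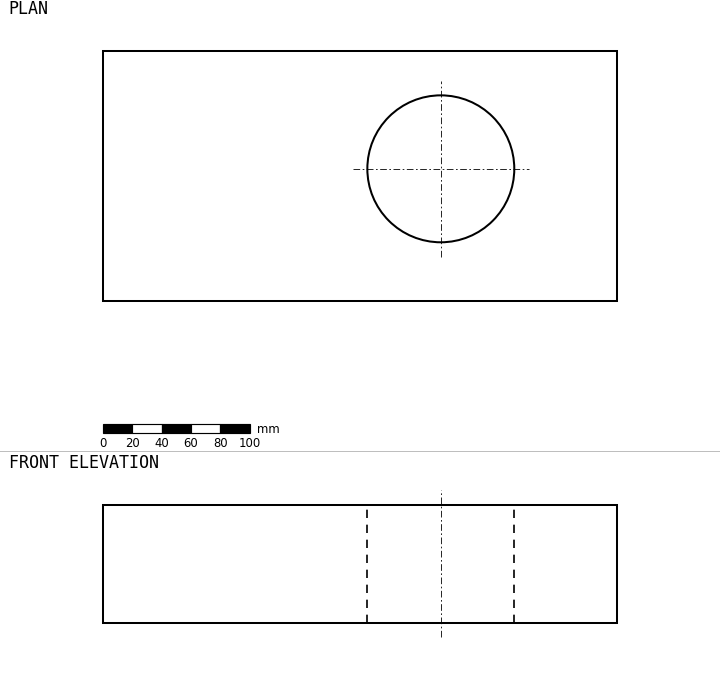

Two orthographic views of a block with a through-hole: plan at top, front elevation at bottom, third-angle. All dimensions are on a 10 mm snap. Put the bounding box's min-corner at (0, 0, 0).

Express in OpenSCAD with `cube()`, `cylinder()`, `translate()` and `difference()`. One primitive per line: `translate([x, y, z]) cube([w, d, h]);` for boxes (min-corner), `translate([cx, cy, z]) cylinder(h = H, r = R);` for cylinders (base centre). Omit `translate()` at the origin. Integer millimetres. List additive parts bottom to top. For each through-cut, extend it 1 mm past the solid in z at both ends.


difference() {
  cube([350, 170, 80]);
  translate([230, 90, -1]) cylinder(h = 82, r = 50);
}


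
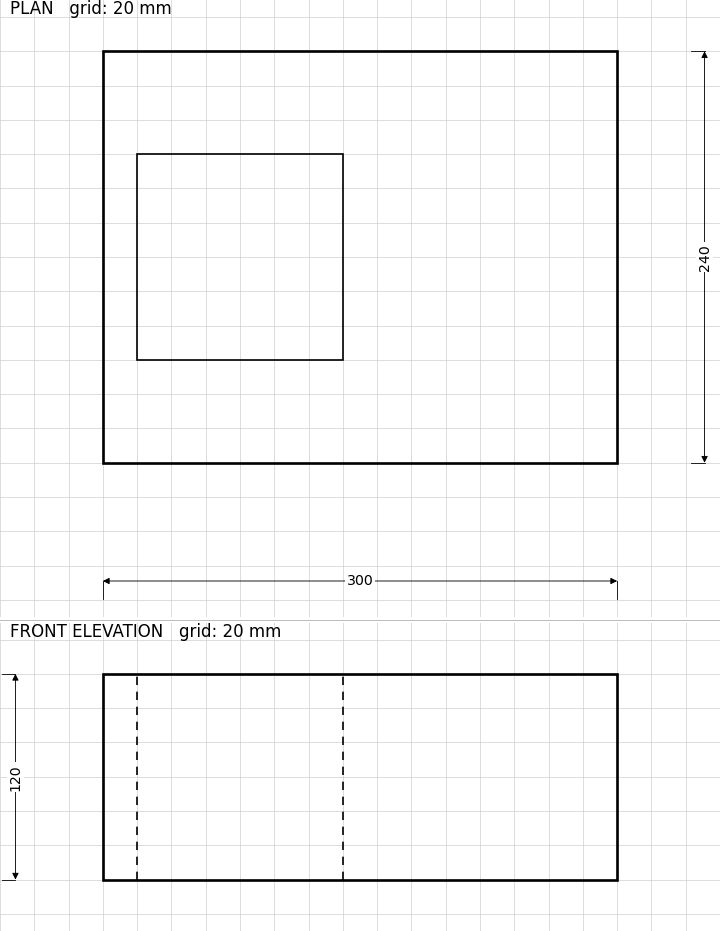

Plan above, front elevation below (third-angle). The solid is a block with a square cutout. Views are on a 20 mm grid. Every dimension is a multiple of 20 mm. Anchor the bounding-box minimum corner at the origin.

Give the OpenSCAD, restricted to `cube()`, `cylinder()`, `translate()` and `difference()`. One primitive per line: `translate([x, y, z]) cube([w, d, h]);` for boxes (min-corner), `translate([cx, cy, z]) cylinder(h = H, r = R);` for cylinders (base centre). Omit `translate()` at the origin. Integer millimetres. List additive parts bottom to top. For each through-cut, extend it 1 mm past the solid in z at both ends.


difference() {
  cube([300, 240, 120]);
  translate([20, 60, -1]) cube([120, 120, 122]);
}
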